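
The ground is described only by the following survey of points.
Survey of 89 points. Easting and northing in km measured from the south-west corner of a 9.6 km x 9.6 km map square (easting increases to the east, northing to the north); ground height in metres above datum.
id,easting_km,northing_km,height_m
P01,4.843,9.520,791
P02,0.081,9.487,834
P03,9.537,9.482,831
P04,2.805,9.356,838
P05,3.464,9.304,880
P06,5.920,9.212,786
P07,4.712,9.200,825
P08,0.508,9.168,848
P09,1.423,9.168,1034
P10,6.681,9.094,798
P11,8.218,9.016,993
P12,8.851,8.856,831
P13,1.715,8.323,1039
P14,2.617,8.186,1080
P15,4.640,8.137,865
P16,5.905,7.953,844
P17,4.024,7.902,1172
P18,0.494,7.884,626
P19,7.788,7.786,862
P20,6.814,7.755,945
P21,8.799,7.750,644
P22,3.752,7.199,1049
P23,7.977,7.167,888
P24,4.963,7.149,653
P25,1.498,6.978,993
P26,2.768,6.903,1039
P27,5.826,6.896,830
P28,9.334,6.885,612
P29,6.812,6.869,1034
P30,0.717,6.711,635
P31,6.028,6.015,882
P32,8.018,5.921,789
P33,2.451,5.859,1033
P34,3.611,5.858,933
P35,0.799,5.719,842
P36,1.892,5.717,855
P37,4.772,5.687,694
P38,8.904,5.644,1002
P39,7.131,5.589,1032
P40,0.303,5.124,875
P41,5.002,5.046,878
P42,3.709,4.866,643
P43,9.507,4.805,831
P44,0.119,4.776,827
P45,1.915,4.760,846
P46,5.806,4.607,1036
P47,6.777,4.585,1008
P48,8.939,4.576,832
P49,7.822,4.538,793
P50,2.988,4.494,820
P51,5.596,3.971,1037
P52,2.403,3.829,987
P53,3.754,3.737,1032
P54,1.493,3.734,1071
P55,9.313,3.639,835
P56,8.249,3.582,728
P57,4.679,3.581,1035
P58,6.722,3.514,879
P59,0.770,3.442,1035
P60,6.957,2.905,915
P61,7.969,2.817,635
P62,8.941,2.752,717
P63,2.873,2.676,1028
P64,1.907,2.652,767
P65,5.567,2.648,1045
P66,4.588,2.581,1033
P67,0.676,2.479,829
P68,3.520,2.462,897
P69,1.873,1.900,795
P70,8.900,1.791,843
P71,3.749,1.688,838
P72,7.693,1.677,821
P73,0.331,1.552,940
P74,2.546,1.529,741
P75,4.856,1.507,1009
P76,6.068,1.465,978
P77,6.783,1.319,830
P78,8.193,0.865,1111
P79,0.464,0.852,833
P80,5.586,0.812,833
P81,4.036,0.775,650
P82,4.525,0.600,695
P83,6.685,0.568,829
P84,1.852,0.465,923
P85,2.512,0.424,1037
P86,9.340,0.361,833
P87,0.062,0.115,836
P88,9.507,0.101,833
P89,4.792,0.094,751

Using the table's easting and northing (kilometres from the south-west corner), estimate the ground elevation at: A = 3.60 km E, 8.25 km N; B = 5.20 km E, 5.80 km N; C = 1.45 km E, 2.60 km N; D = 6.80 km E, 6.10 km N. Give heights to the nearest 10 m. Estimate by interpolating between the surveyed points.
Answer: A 1180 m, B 800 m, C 830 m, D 1030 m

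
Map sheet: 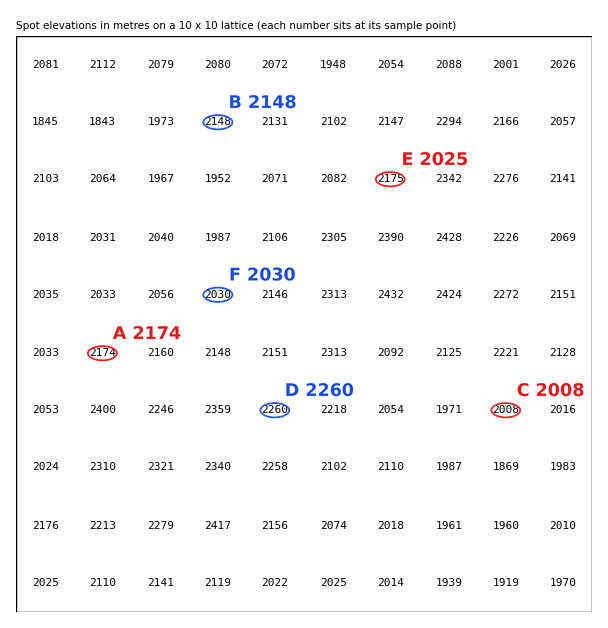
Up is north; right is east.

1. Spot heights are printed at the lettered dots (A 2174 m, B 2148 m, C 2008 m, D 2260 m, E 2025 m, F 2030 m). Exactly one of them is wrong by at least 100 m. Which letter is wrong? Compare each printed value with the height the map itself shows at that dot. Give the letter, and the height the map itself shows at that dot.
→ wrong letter E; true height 2175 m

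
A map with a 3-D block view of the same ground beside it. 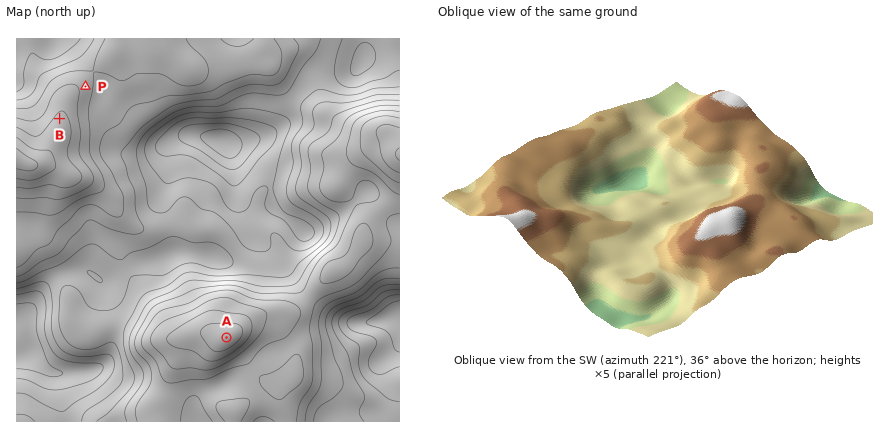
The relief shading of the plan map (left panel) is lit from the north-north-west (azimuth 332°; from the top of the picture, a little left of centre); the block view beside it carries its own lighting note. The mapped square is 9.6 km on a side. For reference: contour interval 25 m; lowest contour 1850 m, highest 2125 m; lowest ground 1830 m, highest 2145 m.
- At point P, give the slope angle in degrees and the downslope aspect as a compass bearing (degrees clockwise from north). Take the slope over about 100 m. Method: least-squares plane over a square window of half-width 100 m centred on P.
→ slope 4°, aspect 82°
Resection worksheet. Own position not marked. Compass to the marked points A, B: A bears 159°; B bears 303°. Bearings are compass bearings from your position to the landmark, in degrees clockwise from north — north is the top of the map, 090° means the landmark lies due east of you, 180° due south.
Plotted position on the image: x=170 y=190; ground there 1935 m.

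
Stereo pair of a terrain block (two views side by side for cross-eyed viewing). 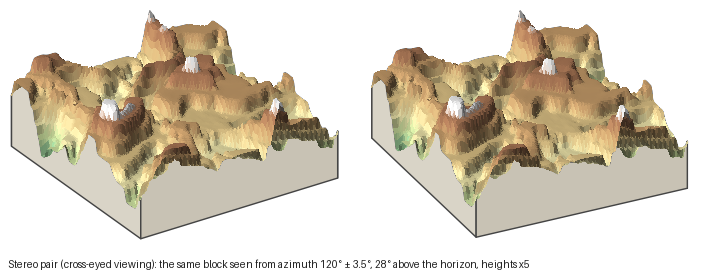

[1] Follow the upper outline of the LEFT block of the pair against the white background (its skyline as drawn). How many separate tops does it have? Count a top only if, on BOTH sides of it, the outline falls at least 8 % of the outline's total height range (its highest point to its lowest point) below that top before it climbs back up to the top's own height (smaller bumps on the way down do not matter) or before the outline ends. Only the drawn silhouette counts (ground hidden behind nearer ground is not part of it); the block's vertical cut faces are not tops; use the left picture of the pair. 3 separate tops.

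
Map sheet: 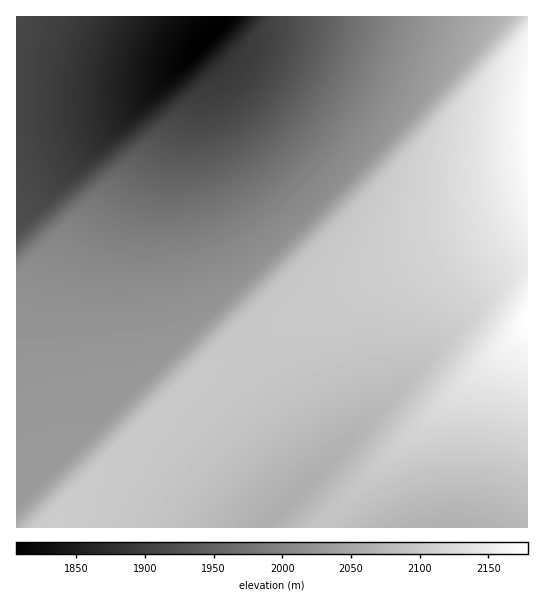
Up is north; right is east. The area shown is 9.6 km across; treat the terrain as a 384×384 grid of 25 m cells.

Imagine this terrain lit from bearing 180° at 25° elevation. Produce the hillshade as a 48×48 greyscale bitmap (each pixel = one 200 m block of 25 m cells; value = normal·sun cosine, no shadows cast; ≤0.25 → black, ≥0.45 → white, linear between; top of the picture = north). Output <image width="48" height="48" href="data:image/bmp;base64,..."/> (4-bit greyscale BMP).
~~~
<image width="48" height="48" href="data:image/bmp;base64,Qk32BAAAAAAAAHYAAAAoAAAAMAAAADAAAAABAAQAAAAAAIAEAAATCwAAEwsAABAAAAAAAAAAAAAAABEREQAiIiIAMzMzAERERABVVVUAZmZmAHd3dwCIiIgAmZmZAKqqqgC7u7sAzMzMAN3d3QDu7u4A////AFWc3d3d3d3e7u7u7suqve/////////u7nV73d3d3d3e7u7u7tuqvO/////////+7rdXvd3d3d3d7u7u7u26q87//////////9t1e93d3d3d7u7u7u7bur3v/////////923V73d3d3d3u7u7u7ty6ve/////////93bdXvd3d3d3u7u7u7u3Lq97////////93dt1e93d3d3e7u7u7u7cu73v///////93d23V73d3d3e7u7u7u7ty7ve///////93d3bdXvd3d3d7u7u7u7u3Lu97//////93d3dt1e93d3d3u7u7u7u7cur3v/////93d3d23V73d3d3e7u7u7u7ty6ve/////93d3d3bdXvd3d3d7u7u7u7u3Lq97////93d3d3dt1e93d3d3u7u7u7u7bur3v///93d3d3d23V73d3d3e7u7u7u7tuqvO///93d3d3d3bdXvd3d3d3u7u7u7u26q87//93d3d3d3ct0e93d3d3e7u7u7u7bqrzv/93d3d3N3dy3R73d3d3d3u7u7u7tuqvO/93czMzMzMzKdHvd3d3d3e7u7u7u26q8793MzMzMzMzMp0e93d3d3d3u7u7u7bqrztzMzMzMzMzMymRr3d3d3d3e7u7u7tuqvMzMzMzMzMzMzKZGrN3d3d3d3u7u7u26q8zMzMzMzMzMzMpkas3d3d3d3e7u7u7bqszMzMzMzMzMzMymRqzd3d3d3d3u7u7tuszMzMzMzMzMzMzKZGrN3d3d3d3e7u7u24vMzMzMy7u7u8zMpkas3d3d3d3d7u7u7Ui8zMzLu7u7u7u8ymRqzd3d3d3d3u7u7jSLzMy7u7u7u7u7y6ZGrN3d3d3d3e7u7mNIvMy7u7u7u7u7u7pkas3d3d3d3d7u7rY0i8u7u7u7u7u7u7umRqzd3d3d3d3u7spjSLu7u7u6qqu7u7u6ZGrN3d3d3d3u7symNIu7u7qqqqqru7u7pkas3d3d3d3e7szKY0i7u7qqqqqqq7u7umRqzd3d3d3d7szMpjN6u7qqqqqqqru7u6ZGrN3d3d3d3tzMymM3q7qqqqqqqru7vLpkas3d3d3d3dzMzKYjeruqqqqqqqu7u8ymRqzd3d3d3d3czMpiN6u6qqqqqqu7u7zKZGrN3d3d3d3dzMymI3q7qqqqqqq7u7zMpka83d3d3d3d3MzKYzeruqqqqqu7u7zMymR7zd3d3d3d3dzMpjN6u7uqqqu7u7zMzKZHvN3d3d3d3d3cymNIu7u7u7u7u7zMzMpke83d3d3d3d3d3KY0i7u7u7u7u7zMzMymR7zd3d3d3d3d3dtjSLy7u7u7u7zMzMzKZHrMzN3d3d3d3d23NIvMy7u7u8zMzMzMpkaszN3d3d3d3d3bdFnMzMzMzMzMzMzMymRqzN3d3e7u7u7tt0WczMzMzMzMzMzMzKZGrN3d3u7u7u7u7HRZzdzMzMzMzMzMzMpkat3d3u7u7u7u7shFnN3czMzMzMzMzMymRt3d3u7u7u7u7upUfN3d3MzMzMzMzMzIRA=="/>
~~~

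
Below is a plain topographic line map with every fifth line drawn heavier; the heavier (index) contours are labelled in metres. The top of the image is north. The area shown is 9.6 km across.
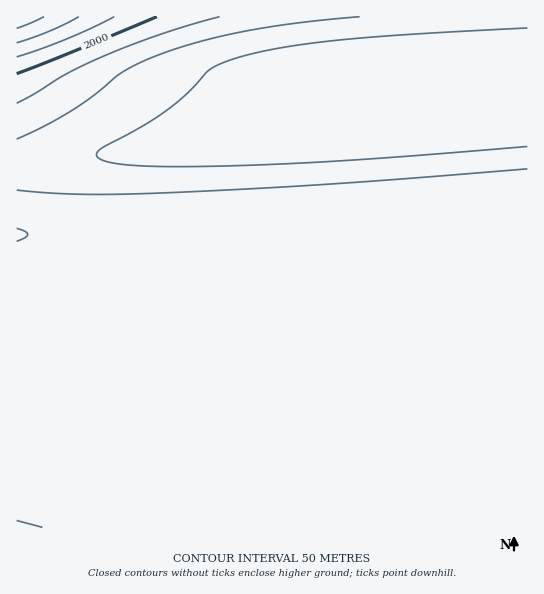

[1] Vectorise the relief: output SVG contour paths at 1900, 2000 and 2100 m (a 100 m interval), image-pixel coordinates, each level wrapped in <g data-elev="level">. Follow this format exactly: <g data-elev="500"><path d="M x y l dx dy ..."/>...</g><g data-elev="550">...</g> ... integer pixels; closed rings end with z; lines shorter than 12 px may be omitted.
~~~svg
<g data-elev="1900"><path d="M79 17l-30 14-32 12"/></g><g data-elev="2000"><path d="M157 17l-140 57"/></g><g data-elev="2100"><path d="M42 527l-25-7"/><path d="M17 190l68 4 88-1 161-9 193-15"/><path d="M360 17l-61 6-49 7-45 10-40 13-39 17-34 27-19 13-27 15-29 14"/></g>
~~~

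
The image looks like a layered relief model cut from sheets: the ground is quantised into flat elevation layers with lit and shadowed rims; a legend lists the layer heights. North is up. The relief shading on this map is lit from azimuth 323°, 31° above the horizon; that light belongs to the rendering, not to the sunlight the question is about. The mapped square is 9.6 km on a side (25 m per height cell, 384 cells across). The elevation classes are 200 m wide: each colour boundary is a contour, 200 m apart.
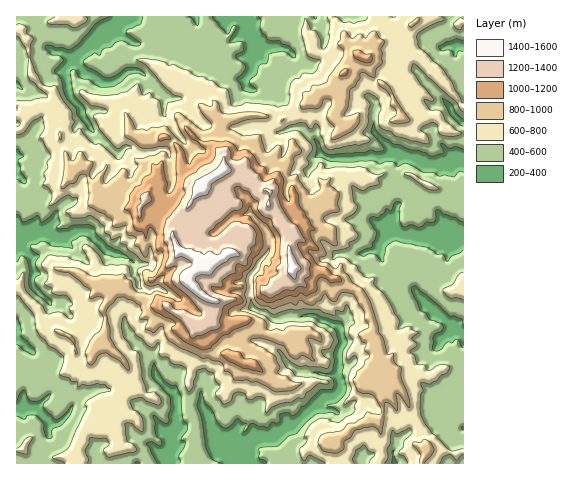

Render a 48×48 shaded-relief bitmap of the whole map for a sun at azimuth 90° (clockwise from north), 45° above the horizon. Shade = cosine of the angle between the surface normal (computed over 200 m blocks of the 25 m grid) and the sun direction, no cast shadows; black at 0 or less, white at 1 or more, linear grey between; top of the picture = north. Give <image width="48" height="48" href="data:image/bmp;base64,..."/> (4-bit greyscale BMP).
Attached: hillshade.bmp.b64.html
<image width="48" height="48" href="data:image/bmp;base64,Qk32BAAAAAAAAHYAAAAoAAAAMAAAADAAAAABAAQAAAAAAIAEAAATCwAAEwsAABAAAAAAAAAAAAAAABEREQAiIiIAMzMzAERERABVVVUAZmZmAHd3dwCIiIgAmZmZAKqqqgC7u7sAzMzMAN3d3QDu7u4A////AGm5eL7JupvelpvM3JdnuYllntd+0zneuc3Kdr6nm97tpoztu5Z3mHZHztmOslnu2nvsdIy5ne3Ntozsm8uoRGQ43smO1Evdy2nrZmmqvcvut33amrurpSNne9qu2XvczZrcdUWb3L7syX3Hq5icy1FZZHrNus3sy5qWmUVqze676Y2lq6icu8locze7u+7Lu5l1nIV3vuqe6Jx1q5mIq822RWaJvO67zIeresl4mrze5Zxlu4hnmszLUCebve27y6ibqJqpiM7chK2EaIdnzd7uwAq7vuy8u7qqmZmqmd/od5x0Vneu3NzecBi83ty7u7y5d3irmu/Wd4h1NZzf7Yiu0ROd7uyqu8uXZWm7re6Vd3Zla8vOxIv/o1OM7u2nmrhGdois3epmVTWbu83rRs7u0Set3u7ZikRVerl97rR3IknM3dyYm9zf4hfNzO7sqjRGvKmL/WSGIkrM3bzqZovNoTjO283u2kRoq4ec61VlM5u97NzvuZvJZCbe3czch1W7l1ec22Mji6d97+xmmZdXp0ne3d22aGzLVViauWVGuSON//YXmGequWzt3exlef2TaHiJmtyFICru7uAKqZzbqs3t3sdXmf1FeIiZrsRFAp7d7tIEms7a39zczKeah+4xaauoi5IjIou9zdoSKe/t3dzMmqm8ltkUmqm6iqQAJ1i93N1gCO7rrNu6eru8lrg2mobNpRNQBbuqrf3QC+//7dynarzLp2aap0rIQyZAKcupnO7jDP/8zd3Yiqu7uqqqqZliVTdQS83Iad/yHP/d7u7tu7u7u6q5eacxVSiDSszcd82Aje7t7u7cmJq8qZmpZIdDVki3R7u87scmze7u7u3MhpzbiHmbpUV4dUnLY4u7zuQ97tvN7u3cpozJmquomlSJhjbegjm87rNv7dqd7+y7yXmqq7l1aaeJmES+ohfN7Hae/euL7su8uoirzGZmSMqqimN+oiScy6267tlr273cuqu7mVZ3R7y8qIRtlGRHzO3Kz/poeZuqqcuqmGd3R7zMx1VqdpZEu73cve68qZq6q7uru2d2WLzM13iISMYzvK3bq+/WmavNuHaduoh2jLzHR0aZyoaHnKvbit5Smq37VWrridt1ntxyaJp5x3yprLvdu9sznO/DWL62vbuVnuoliLu6ZbyZvMy5zahli++Ci92r35qnruZIaMvLabiLuavLqqqHu9+ifN3e14iq3cNoisy7iIes6niahFq5rd6Snd3tcZh57DapeLzLd4is7qmZY0i6vuxmvc3pa1WL21u6ZIy2aKzM3riJdWZ4vdp73N6V3lje2pyYuYpWqru83riJiHdjbeq9zNps3VnO7JZYvKV7u7u8zdqIiqdUOrrezbfN3Yvc7ZaIeqqrvMq8zdp3q2aHQ2z/3Kzcu5ztqst3aamZrNu8vOyZlje3NJvu2s3dy6zbit3JiYeJrNuszMp5hlnGOJq9zO7LuszKms3blme8q8uszcdnmZy1aZiru926mcqImrzN2mScu7q9vLZXq6yGuXWbl5vMqQ=="/>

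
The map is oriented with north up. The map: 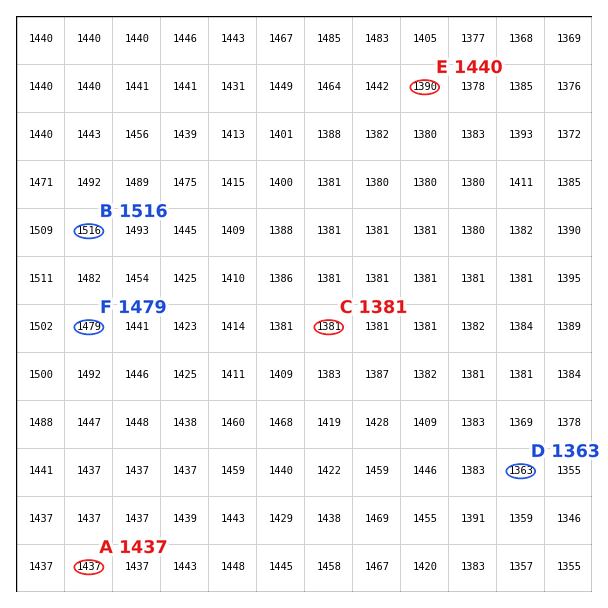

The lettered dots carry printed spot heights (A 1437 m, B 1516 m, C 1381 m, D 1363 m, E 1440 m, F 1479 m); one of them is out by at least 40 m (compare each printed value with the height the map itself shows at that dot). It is E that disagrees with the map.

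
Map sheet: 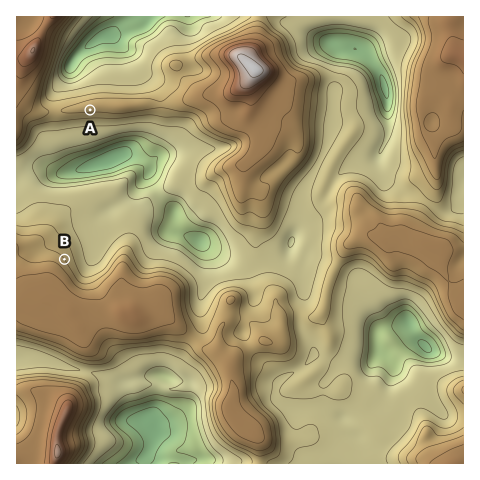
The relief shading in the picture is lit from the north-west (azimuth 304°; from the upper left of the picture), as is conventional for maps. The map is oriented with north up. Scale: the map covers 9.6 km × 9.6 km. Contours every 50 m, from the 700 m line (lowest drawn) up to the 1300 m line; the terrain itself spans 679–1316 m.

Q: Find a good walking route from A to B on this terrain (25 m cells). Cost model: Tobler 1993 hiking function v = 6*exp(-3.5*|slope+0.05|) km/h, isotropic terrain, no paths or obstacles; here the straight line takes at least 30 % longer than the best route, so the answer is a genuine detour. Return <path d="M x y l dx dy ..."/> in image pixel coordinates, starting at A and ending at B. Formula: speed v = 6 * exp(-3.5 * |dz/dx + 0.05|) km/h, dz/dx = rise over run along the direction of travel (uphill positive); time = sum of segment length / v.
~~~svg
<path d="M90 110l-28 14-9 9-6 12-12 12-2 4 0 18 23 46 0 10 3 4 0 9 5 11"/>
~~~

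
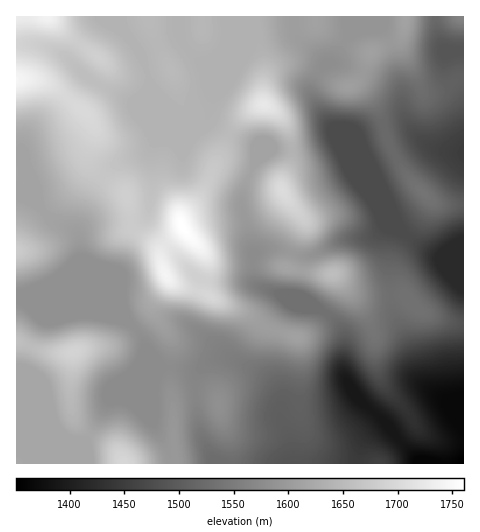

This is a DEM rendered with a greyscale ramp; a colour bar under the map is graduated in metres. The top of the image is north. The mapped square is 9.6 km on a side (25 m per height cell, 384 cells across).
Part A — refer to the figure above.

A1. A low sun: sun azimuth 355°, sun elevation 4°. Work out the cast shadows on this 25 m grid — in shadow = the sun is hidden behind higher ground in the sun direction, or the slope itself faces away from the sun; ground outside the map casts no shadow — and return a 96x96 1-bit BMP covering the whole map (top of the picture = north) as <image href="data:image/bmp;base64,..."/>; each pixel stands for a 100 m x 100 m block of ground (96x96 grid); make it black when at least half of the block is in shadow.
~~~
<image width="96" height="96" href="data:image/bmp;base64,Qk2+BAAAAAAAAD4AAAAoAAAAYAAAAGAAAAABAAEAAAAAAIAEAAATCwAAEwsAAAIAAAAAAAAA////AAAAAAAAAAAAAAAAAAAAB/AAAAAAAAAAAAAAD/gAAAAAAAAAAAAAD/gAAAAAAAgAAAAAD/AAAAAAAAgAAAAAD8AAAAAAAAAAAAAADwAAGAAAAAAAAAADzAAAAAAAAAAAAAAH4AAAAAAAAAAAAAAP4AAAAAAAAAAAAAP/4AAAAAAAAAAAAAf/4HwAAAAAAAAAAA//wP4AAEAAAAAAD4//wf8AAfAAAAAAf///g/8AAfAAAAAB////B/8AA/gAAAAD////H/8AA/wAEAAH//////8Dh/4AfAgH//////8Hx/4Af/4P//////8Px/8A//8f////////5/8A//+f////////5/8B////////////g/8B///////////wAP8B///////////AAAAD///////n//8AAAAD///////A//8AAAAD////wH/Af/8AAAAD///AAD/AP/8AAAAD///AAD/gH/8AAAAD///AAH/gD/gAAAAH///AAH/gAeAAAAAH//+AAf/gAAAgAAAH//8AP//gAABwAAAH//4Af//gAAB4AAAH//AA///AAAD8AAAH/4AB//+AAAD+AAAP/AAH//8AAAD/AAOP8AAP//8AAAD/AAfPw8Af//4AAAD/gA/vB/A///4AAAD/wB/8D/g//AAAABj/wD/wD/ADwAAAADz/4D/wH+AADwAAAH7/8H/gH8AAP4AAAP//8f/gP4AA/8AAAP8AAf/gPwAB/+AAAf8AAP/APgAD//gAAf8AAB+AOAAH//8AAf8AAAAAMAAH//+AA/8AAAAAAAAH///AAf8AAAAAAAAH///AAf8AAAAAAAAH/D+AAf8AAAAAAAAH8AYAAf8AAAAAAAAH8AAAA/8AAAAAAAAH4AAAA/8AAAAAAAADwAAABgAAAAAAAAAAAAAAAAAAAAAAAAYAAAAAAAAAAAAAAA8AAAAAAAAAAAAAAA8AAAAAAAAAAAAAAAcAAAAAAAAAAAAAAAMAAACAAAAAAAAAAAAAAAPgAAAAAAAAAAAYAAPwAABwAAAAAAA/AAf4AAB4AAAAAAA/gA/4AAB4AAAAAAB/wA/4AAB4AAAAAAB/4B/4AAB8AAAAAAB/4B/4AAB8AAAAAAD/4D/4AYD+AAAAAAD/4H/4A+D+AAAAAAD/4H/4A+D+AAAAAAH/4H/8A/D/AAAAAAD/wP/8B/j/AAAAAAB/gP/8F/j/AAAAAAA+AP/8M4D/AAAAAAAAAP/88AD/AAAAAAAAAf//+AD/AAAAAAAAAf//+AD/AAAAAAAAAf//+AD+AAAAAAAAD8A/+AAAAAAAAAAAHgAH+AAAAAAAAAAAHgAD/AAAAGAAAAAAHgAD/AAAAMAAAAAACAAD+AAAAAAAAAAAAAAH+AAAAAAAAAAAAAAD+AED4AAAAAAAAAAB8AMH4AAAAAAAAAAAAAd/4AAAAAAAAAAAAA//4AAAAAAAAAAABh//4AAAAAAAAAAABh//wAAAAAAAAAAAAh//wAAAAAAAAAAAAB//gAAAAAAAAAAAAA8AAAAAAAAAAAAAAAA="/>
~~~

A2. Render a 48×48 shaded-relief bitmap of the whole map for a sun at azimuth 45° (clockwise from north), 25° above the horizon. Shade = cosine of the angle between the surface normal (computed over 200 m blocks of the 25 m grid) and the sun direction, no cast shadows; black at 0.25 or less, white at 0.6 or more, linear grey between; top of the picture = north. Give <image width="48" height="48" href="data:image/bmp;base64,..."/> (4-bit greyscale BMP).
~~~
<image width="48" height="48" href="data:image/bmp;base64,Qk32BAAAAAAAAHYAAAAoAAAAMAAAADAAAAABAAQAAAAAAIAEAAATCwAAEwsAABAAAAAAAAAAAAAAABEREQAiIiIAMzMzAERERABVVVUAZmZmAHd3dwCIiIgAmZmZAKqqqgC7u7sAzMzMAN3d3QDu7u4A////AId3d3dDab3bibuXZ4iHd3eImYic3IVVZ3d3d3dEes7aibqGZ4iHd3eImZmsymRWeHd3d3dnnO7JebllZ4iId3eJqpq8pkR4mXd3dmiJrNyneahVaJmYh3iauqq6dEeqqXd3ZXmqq8qHeZdVeZmYd3iru7unQ3q6mHd3Voqqmph3eZdWiZmYd3mru7pzNay5h3d3VpupiId3eZdnmZmId3m8zJYyWbyod3d2Vpqod3d3iZd4mZmId3m8ymIUi7qHd3d2RomYd3d3iYiImZmHdni8yDAmq6h2ZndkNXiHd3d3iIiJmZiHZWi8pQA4qXZWZmUzNXd2Z4d3eIiIiIdmVFeqcgBYl2VWZUREVniHeIh3Z4iIh2VUM0eZUQJXh1VVVWeIiZqpqqhlZ4iHdkRENFiYYyNoh1VVVavLqrzMy6dVeZh2VERVVoq5dDV4hlRVVd3LqrzcuoVWiYZDM0Z4mrzKdEWJhlVWZ8uYiaqpmGRXh1IAJGibzcy5U0aJdmZ4mql3d4iHd1VlQgABWKvN26l1IleYdnirzYd3d3d3dlUxABE3ve3cqHYgFHmod4rO7Wd3d3d3d1MABGeL79yoVTAAJpupiJze21Znd3d3d1EAWqiK3ahTIRACaby5ib3tqFVnd3d3djADrJZpy5ZDNVVXrN25ms7bh2Znd3d1UwAHuVNa3JdmeZib3v65m825d4iIiHZDIgA4lSSd7Jd3iHeb3/25q7uYd6qqmHUzMzNoYzjP64dmVEWLzcupqph3d7u6mHVERWd2Q3zuyoZUMiWJmZmZmHZmZ6qph2VVVnh1Nq3dunVDIkeqmJqYdlVVVamYdmVEVnh0SMzMunQyI3vLq8yYdURVZpiHZlVEVoh1asy7uWQiNq3d3eyHZDRniId2ZVVVV4l2i7uqqGMjWd7d79qHUzWKund2VVVWeJmIm6mZmGQ0jO3e/rh2M1i8y3dlVVZ3iZmImYiIiHZXrdze7Id0NYvMundlRWZ4iZmImHd4mYd4vMzv2XdjR7zLqXdVRWd3iJmIiHd4mZiImr3/uHdTasypmHZVVWd3iJiIiHeImqh3eM/+l3Y0i7qYiGZVVmZnmZiIh3eImZd1R8/8h3U2m6h3d2VUVWZ5qpiHd3eIh2UyOO/qd2RHqoZnd1VEVWeKuph3d3d3ZUIRW//HZTNIqGVmd0REVWibuoh3d3h3ZTM1r/2EIRNYl1Vnd0REVom7qYd3d4iHZVV67/pRASR4hlZ3d1VVaKu6iHd3d4iHdmet/8cyI1aIhleIh2Z4m7qXd4h3d4h3d3it7JZEZ4iJhmeZh5mau6hmeIh3eIh3d3iruYZniIiIdWipiLu7unVWiZh3iIh3d3iaqYiIh3eHZXq5iKu7l1Vpqpd3iId3d3iaqph3Zmd3Zpu5iJmYdmebuYd4iHd3d3iJqZh2Z3eId6uod3dlVoq6mHd4iHd4h3iJmHd3d4iId6uXVFVEaauph3d4h3eIh3iJmHd4iIiHZ6uVMlQ1i7qYd3d4h3eIh3iZmHeIiHd3Z6uVIg=="/>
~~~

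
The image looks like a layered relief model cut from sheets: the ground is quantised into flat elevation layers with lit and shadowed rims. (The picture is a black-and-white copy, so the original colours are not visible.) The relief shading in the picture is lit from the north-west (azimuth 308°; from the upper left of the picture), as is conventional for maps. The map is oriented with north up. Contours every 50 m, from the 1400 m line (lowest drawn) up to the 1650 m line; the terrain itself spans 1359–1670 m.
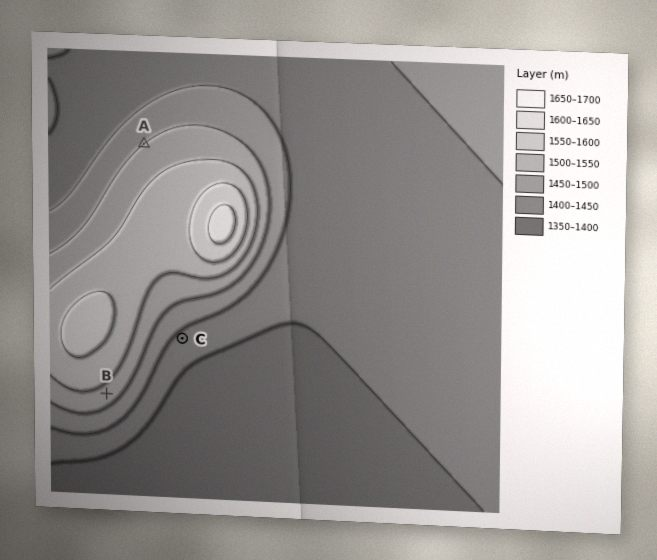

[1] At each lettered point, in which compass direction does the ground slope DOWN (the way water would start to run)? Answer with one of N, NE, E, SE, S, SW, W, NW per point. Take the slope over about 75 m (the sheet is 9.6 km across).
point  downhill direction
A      NW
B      SE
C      SE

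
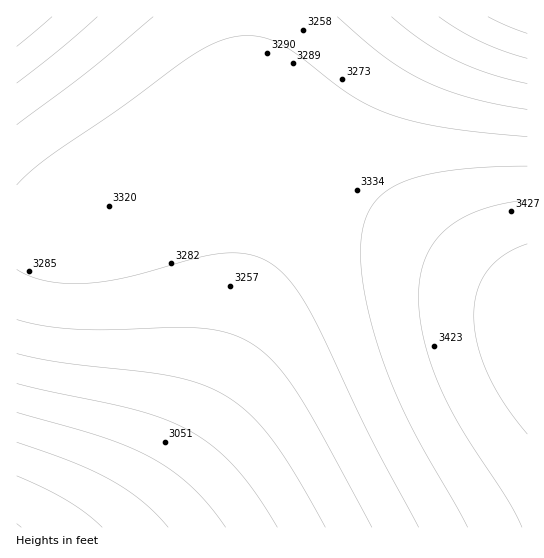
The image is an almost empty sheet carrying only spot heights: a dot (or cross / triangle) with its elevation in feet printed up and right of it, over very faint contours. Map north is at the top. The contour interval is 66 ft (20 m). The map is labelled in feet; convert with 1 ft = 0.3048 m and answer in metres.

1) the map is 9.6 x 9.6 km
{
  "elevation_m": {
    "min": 860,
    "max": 1075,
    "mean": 990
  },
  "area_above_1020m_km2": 16.7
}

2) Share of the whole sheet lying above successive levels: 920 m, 94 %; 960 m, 81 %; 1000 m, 50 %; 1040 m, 9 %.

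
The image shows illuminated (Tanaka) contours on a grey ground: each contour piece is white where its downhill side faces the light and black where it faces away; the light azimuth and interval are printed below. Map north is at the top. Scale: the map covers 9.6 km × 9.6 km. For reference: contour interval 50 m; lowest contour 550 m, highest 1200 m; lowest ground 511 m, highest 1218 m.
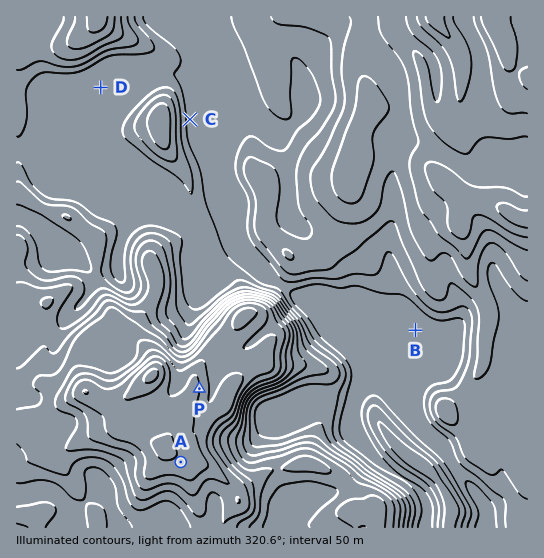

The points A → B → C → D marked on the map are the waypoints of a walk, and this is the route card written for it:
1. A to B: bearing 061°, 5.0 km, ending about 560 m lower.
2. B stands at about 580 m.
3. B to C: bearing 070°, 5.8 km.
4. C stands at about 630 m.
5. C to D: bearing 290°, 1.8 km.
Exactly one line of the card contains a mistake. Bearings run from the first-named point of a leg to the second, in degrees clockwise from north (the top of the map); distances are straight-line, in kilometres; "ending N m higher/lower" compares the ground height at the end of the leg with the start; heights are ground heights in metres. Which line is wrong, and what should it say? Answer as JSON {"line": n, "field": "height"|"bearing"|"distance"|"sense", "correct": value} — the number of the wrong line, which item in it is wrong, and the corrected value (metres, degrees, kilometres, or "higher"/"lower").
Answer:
{"line": 3, "field": "bearing", "correct": 313}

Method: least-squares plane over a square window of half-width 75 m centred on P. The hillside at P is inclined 14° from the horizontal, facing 90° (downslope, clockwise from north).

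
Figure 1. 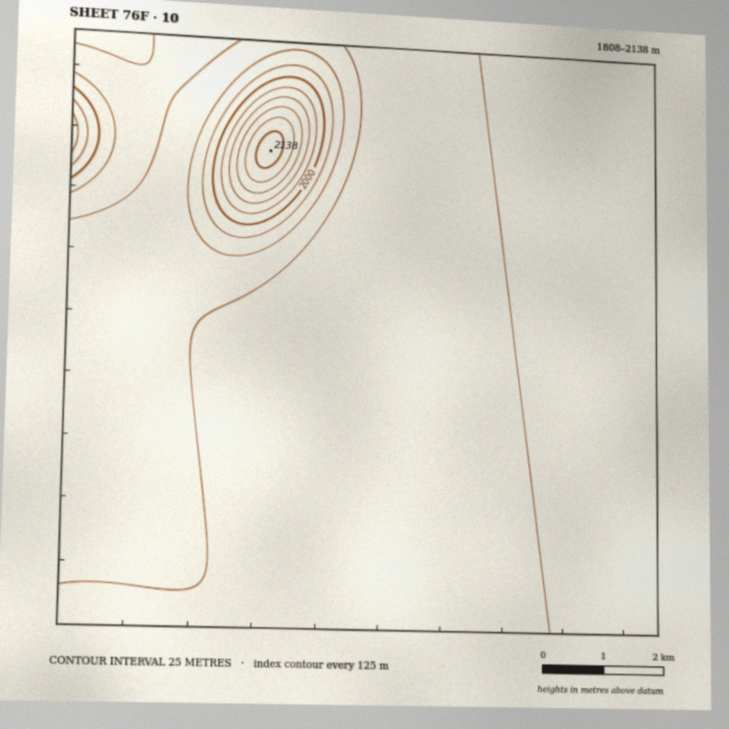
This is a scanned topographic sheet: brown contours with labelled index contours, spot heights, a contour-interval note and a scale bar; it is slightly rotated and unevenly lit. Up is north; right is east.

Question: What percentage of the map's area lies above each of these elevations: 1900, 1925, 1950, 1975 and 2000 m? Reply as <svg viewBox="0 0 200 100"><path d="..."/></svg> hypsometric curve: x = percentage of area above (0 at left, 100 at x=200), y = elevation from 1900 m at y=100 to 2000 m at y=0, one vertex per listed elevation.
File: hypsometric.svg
<svg viewBox="0 0 200 100"><path d="M148 100l-96-25-38-25-4-25-3-25"/></svg>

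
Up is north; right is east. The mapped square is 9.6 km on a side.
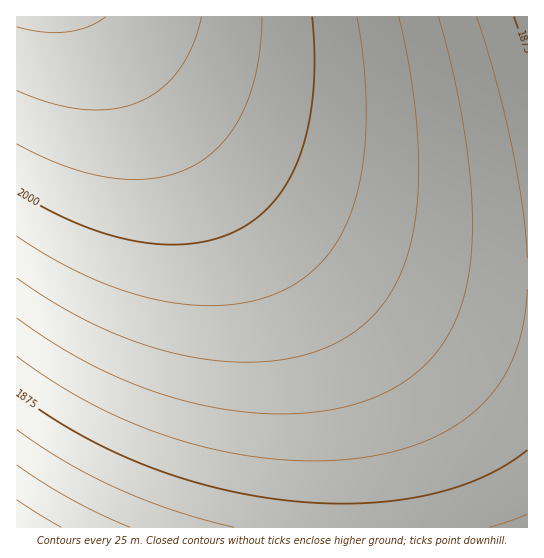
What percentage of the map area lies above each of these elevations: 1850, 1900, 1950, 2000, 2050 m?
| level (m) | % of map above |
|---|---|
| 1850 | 97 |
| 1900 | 78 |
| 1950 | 48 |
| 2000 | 23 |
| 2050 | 6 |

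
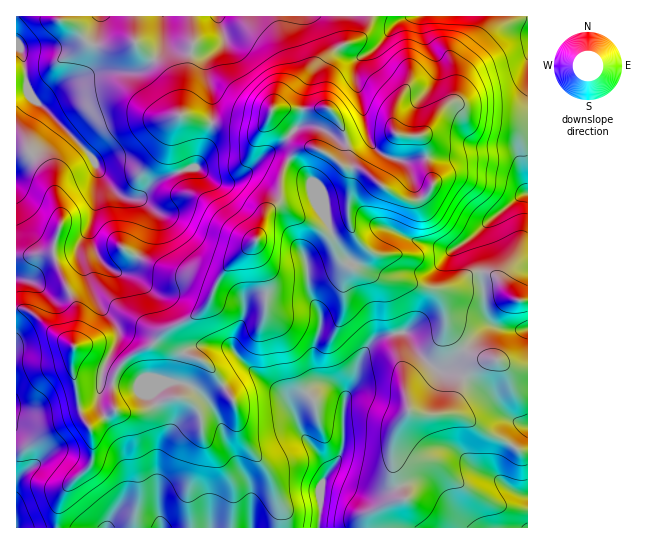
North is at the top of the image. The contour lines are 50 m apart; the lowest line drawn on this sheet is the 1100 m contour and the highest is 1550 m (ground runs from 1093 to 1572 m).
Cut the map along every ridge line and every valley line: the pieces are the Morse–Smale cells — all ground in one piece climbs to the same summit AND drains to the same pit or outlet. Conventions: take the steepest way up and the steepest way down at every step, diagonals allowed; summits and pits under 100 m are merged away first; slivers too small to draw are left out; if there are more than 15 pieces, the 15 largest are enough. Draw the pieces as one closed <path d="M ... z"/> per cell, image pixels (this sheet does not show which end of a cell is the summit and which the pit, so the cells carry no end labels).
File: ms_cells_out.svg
<path d="M370 16l-354 1 0 290 15 5 19 17 25 18-3 22 7 38 10 20 26-18 4 3 20 0 24-12 17-3 8-35 4-5-9-4-6-6-5-10 0-10 18-8 18-16 12-26 7-10 30-28 4-14 8-14 10-6 44 27 14-3 12-8-1-15 4-24 3-8 8-4-20-5 5-12-1-12-8-22-14-14-4-39 14-17 23-9 9-9 4-10z"/><path d="M279 205l-10 6-4 4-8 24-34 34-15 30-18 16-18 8 0 10 5 10 6 6 9 4-4 5-8 35-17 3-24 12-20 0-4-3-26 18 4 15-1 20-28 29-7 20 1 17 309 0 1-13 6-6 16-8 14-3-9-23-3-28 4-17 12-19 15 4 23-2 5-4 16-36 14-12 17-1 15 8 15-1 0-66-14-2-20-24-8-3-11 0-25 15-9 2-16-1-24-8-22-3-16-11 4-16-12-15-6-14-12 8-14 3z"/><path d="M527 16l-156 0-4 15-9 9-19 7-15 14-3 5 0 8 4 31 14 14 8 22 1 12-5 12 20 5-6 2-4 6-5 36 7 21 12 15-4 16 8 7 8 4 22 3 24 8 16 1 14-5 16-11 15-1 8 3 20 24 14 0z"/><path d="M498 360l-17 1-14 12-16 36-5 4-23 2-12-4-4 2-11 17-4 17 3 28 9 23-14 3-16 8-6 6 1 13 159-1 0-158-15-1z"/><path d="M21 308l-5 1 0 218 41 1 0-17 7-20 28-29 0-29-13-26-7-38 3-22-25-18-19-17z"/>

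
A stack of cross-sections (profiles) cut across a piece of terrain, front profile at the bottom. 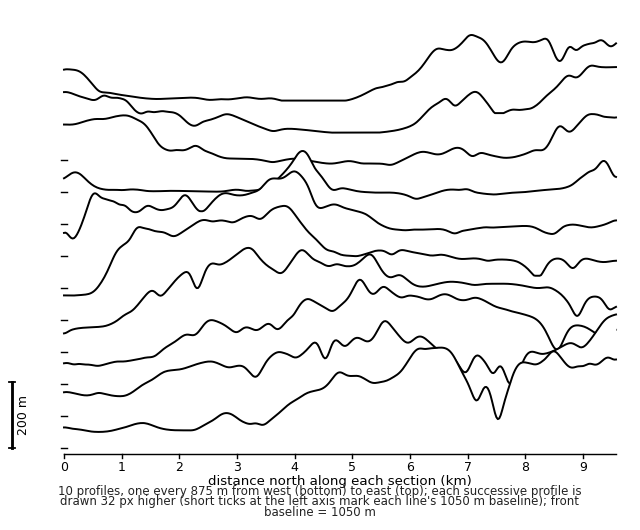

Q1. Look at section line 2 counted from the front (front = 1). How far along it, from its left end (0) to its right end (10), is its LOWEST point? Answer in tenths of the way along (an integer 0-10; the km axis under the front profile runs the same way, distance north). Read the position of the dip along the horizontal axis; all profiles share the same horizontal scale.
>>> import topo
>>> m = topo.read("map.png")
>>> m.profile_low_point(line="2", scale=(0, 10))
1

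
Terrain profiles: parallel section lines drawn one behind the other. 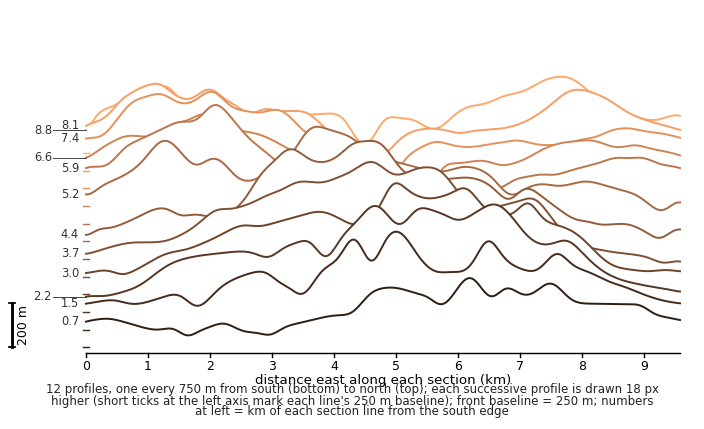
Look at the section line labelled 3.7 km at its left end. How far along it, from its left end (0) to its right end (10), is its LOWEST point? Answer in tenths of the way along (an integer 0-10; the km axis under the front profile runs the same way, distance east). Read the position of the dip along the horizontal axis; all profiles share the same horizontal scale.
10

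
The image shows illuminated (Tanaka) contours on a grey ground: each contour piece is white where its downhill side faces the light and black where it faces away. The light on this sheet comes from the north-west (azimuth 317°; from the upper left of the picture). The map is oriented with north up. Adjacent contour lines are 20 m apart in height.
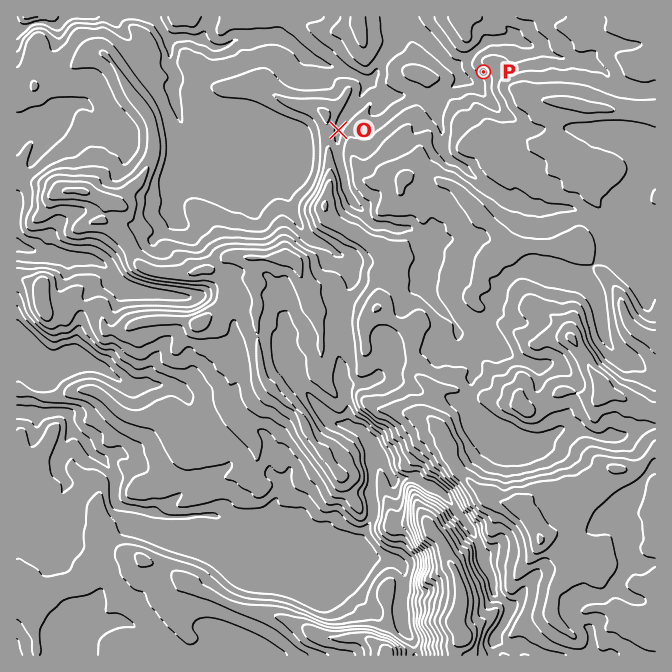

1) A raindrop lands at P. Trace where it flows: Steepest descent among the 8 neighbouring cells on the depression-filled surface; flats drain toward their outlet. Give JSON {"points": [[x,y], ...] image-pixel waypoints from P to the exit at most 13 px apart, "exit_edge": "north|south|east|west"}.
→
{"points": [[484, 72], [470, 82], [458, 73], [447, 60], [434, 47], [420, 33], [407, 30], [395, 42], [385, 55], [377, 68], [368, 78], [355, 75], [342, 70], [328, 65], [315, 60], [302, 53], [288, 42], [275, 37], [262, 37], [249, 40], [235, 40], [222, 47], [209, 43], [195, 40], [182, 37], [169, 37], [159, 23], [147, 18], [144, 17]], "exit_edge": "north"}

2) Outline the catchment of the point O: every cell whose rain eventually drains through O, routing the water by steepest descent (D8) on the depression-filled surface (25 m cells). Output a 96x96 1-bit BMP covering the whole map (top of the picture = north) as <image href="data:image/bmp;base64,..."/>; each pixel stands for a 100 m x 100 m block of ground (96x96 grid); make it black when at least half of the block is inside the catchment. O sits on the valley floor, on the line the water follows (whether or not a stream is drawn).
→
<image width="96" height="96" href="data:image/bmp;base64,Qk2+BAAAAAAAAD4AAAAoAAAAYAAAAGAAAAABAAEAAAAAAIAEAAATCwAAEwsAAAIAAAAAAAAA////AAAAAAAAAAAAAAAAAAAAAAAAAAAAAAAAAAAAAAAAAAAAAAAAAAAAAAAAAAAAAAAAAAAAAAAAAAAAAAAAAAAAAAAAAAAAAAAAAAAAAAAAAAAAAAAAAAAAAAAAAAAAAAAAAAAAAAAAAAAAAAAAAAAAAAAAAAAAAAAAAAAAAAAAAAAAAAAAAAAAAAAAAAAAAAAAAAAAAAAAAAAAAAAAAAAAAAAAAAAAAAAAAAAAAAAAAAAAAAAAAAAAAAAAAAAAAAAAAAAAAAAAAAAAAAAAAAAAAAAAAAAAAAAAAAAAAAAAAAAAAAAAAAAAAAAAAAAAAAAAAAAAAAAAAAAAAAAAAAAAAAAAAAAAAAAAAAAAAAAAAAAAAAAAAAAAAAAAAAAAAAAAAAD4AAAAAAAAAAAAAAP+AAAAAAAAAAAAAAf/8AAAAAAAAAAAAA///AAAAAAAAAAAAB///gAAAAAAAAAAAD////gAAAAAAAAAAH////wAAAAAAAAAAH////4AAAAAAAAAAH////8AAAAAAAAAAP////8AAAAAAAAAAP////8AAAAAAAAAAf////8AAAAAAAAAAf////8AAAAAAAAAA/////8AAAAAAAAAA/////8AAAAAAAAAA/////8AAAAAAAAAA/////8AAAAAAAAAA/////8AAAAAAAAAB/////8AAAAAAAAAD/////8AAAAAAAAAD/////8AAAAAAAAAD/////8AAAAAAAAAH/////8AAAAAAAAAH/////8AAAAAAAAAH/////8AAAAAAAAAH/////wAAAAAAAAAP/////AAAAAAAAAA//////AAAAAAAAAB/////+AAAAAAAAAD/////+AAAAAAAAAD/////+AAAAAAAAAD/////8AAAAAAAAAD/////8AAAAAAAAAD/////4AAAAAAAAAB/////wAAAAAAAAAB/////gAAAAAAAAAB/////AAAAAAAAAAB////+AAAAAAAAAAD///MAAAAAAAAAAAP///AAAAAAAAAAAA///+AAAAAAAAAAAB///8AAAAAAAAAAAH///4AAAAAAAAAAAH///wAAAAAAAAAAAP///gAAAAAAAAAAAH///AAAAAAAAAAAAH//+AAAAAAAAAAAAH//8AAAAAAAAAAAAHwPgAAAAAAAAAAAAHwAAAAAAAAAAAAAAHgAAAAAAAAAAAAAAHgAAAAAAAAAAAAAAHAAAAAAAAAAAAAAAHAAAAAAAAAAAAAAAHAAAAAAAAAAAAAAAGAAAAAAAAAAAAAAAAAAAAAAAAAAAAAAAAAAAAAAAAAAAAAAAAAAAAAAAAAAAAAAAAAAAAAAAAAAAAAAAAAAAAAAAAAAAAAAAAAAAAAAAAAAAAAAAAAAAAAAAAAAAAAAAAAAAAAAAAAAAAAAAAAAAAAAAAAAAAAAAAAAAAAAAAAAAAAAAAAAAAAAAAAAAAAAAAAAAAAAAAAAAAAAAAAAAAAAAAAAAAAAAAAAAAAAAAAAAAAAAAAAAAAAAAAAAAAAAAAAAAAAAAAAAAAAAAAAAAAAAA="/>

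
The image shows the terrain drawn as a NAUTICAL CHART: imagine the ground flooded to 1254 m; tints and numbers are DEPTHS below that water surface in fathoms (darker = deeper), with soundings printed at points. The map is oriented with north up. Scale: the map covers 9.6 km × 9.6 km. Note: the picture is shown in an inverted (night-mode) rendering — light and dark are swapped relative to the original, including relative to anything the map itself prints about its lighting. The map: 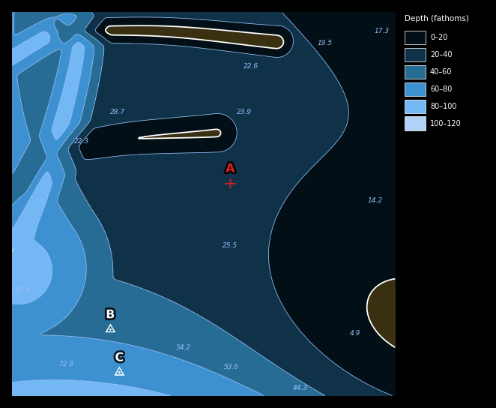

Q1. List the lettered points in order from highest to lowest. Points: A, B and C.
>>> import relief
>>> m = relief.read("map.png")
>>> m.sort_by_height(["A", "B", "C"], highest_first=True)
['A', 'B', 'C']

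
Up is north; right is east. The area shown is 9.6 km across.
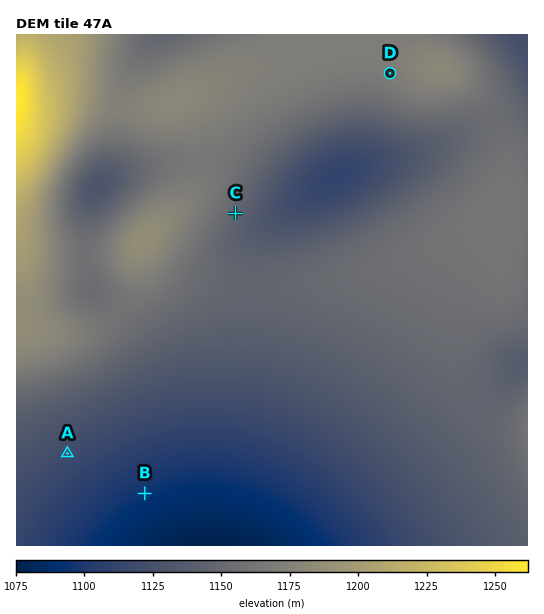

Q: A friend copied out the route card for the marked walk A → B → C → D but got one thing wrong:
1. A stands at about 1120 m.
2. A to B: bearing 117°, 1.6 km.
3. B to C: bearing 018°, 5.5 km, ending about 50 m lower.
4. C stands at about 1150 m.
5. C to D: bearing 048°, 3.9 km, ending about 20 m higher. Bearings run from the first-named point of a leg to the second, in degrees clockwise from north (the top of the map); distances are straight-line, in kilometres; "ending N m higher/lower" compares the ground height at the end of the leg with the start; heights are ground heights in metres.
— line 3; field sense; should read higher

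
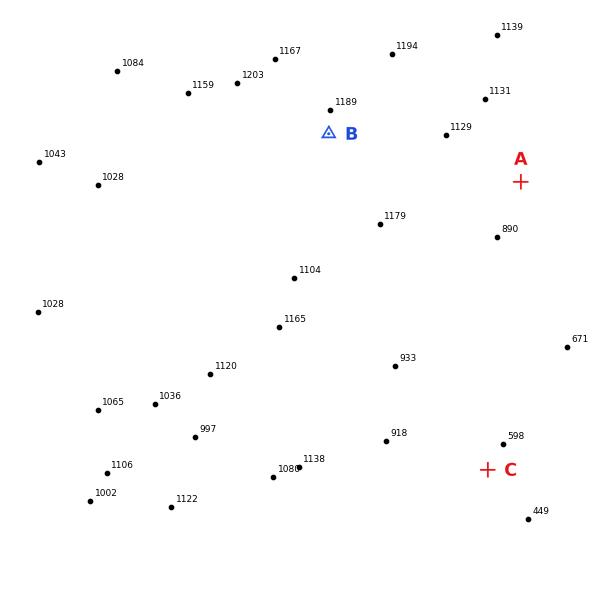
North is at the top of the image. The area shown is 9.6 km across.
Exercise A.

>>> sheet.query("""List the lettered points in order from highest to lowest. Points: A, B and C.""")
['B', 'A', 'C']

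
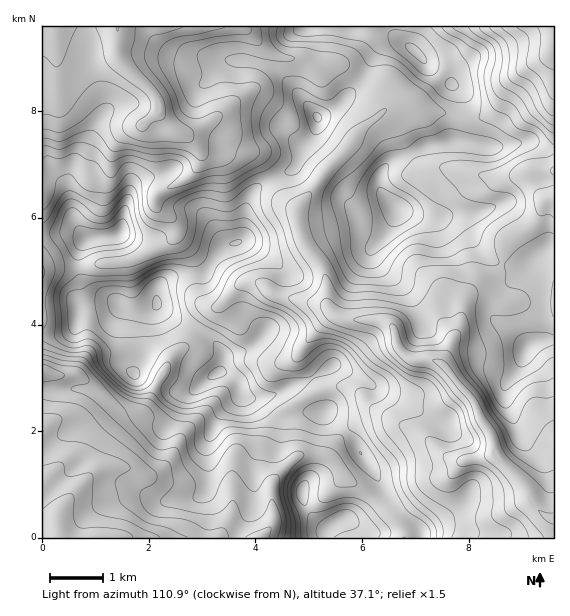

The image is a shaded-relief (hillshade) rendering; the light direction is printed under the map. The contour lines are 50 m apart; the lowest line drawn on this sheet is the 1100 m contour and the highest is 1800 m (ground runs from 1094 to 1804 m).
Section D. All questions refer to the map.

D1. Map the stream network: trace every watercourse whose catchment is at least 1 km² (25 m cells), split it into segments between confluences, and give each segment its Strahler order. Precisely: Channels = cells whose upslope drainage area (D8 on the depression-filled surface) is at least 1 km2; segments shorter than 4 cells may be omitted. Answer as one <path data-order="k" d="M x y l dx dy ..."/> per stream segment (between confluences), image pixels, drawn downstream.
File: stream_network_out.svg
<path data-order="1" d="M121 537l-28 0"/><path data-order="2" d="M59 533l0 4 1 0"/><path data-order="1" d="M232 509l-1 8-8 12-2 4-2 4-4 0"/><path data-order="1" d="M448 477l17-17"/><path data-order="1" d="M343 475l-2-4-4-4 0-2-8-8-2 0-2-1-28 0-24 24 0 4-1 1 0 39-1 3-11 10-1 0"/><path data-order="2" d="M465 460l6 0 1-1 11 0 6-3 7 0"/><path data-order="3" d="M496 456l28 28 5 11 0 6 14 14 8 4 2 0"/><path data-order="1" d="M176 447l-5 10-18 18-10 0-10-6-4 0-1-1-27 0-2 1-36 36-4 10 0 18"/><path data-order="1" d="M553 436l0 83"/><path data-order="1" d="M373 409l14 7 9 7 15 5 12 8 16 16 8 5 8 2 1 1 9 0"/><path data-order="3" d="M449 372l7 8 0 1 7 7 0 1 10 11 10 23 8 10 0 3 2 5 0 8-1 2 4 5"/><path data-order="1" d="M80 367l-3 4-5 4-21 0-2-2-6 0 0-1"/><path data-order="1" d="M168 364l-3 4 0 3-6 6 0 4-4 6 0 2-3 4 0 3-3 5-10 11-10 0-48 48-12 0-4 3-22 22 0 19 14 15 0 13 2 1"/><path data-order="1" d="M300 352l4-7 29-29 3 0"/><path data-order="2" d="M452 340l-1 5-8 15 0 4 6 7 0 1"/><path data-order="1" d="M441 319l10 9 1 12"/><path data-order="2" d="M336 316l7 1 1 2 8 0 1 1 27 0 1 1 3 0 5 3 4 4 4 17 2 3 9 9 3 2 4 0 1 1 17 0 2 1 2 0 3 2 9 9"/><path data-order="2" d="M331 311l5 5"/><path data-order="1" d="M491 297l-3 0-1-1-16 0-7 7 0 2-1 2 0 10-2 2 0 4-4 9-5 8"/><path data-order="1" d="M241 284l2-1 17 0 11 9 8 4 12 1 1 2 12 1 1 1 11 0 1 2 4 0 10 8"/><path data-order="1" d="M131 260l10-4 3-3 7-2 8-6 2 0 6-2 9-10 0-9-20-19 0-9 5-5 11-6 3 0 5-4 4-1 15-15 1-2 0-11-1-3-15-14"/><path data-order="1" d="M527 228l1 0 12-12 0-4 4-9 4-4 5 0 0-2"/><path data-order="1" d="M457 169l4 0 2 2 14 2 2 2 5 0 1 1 35 0 8-5 25 0"/><path data-order="1" d="M208 156l-1 0-22-21-1 0"/><path data-order="1" d="M113 148l3-4 15-15 9-2 7-7 1 0 7-7 1 0 0-5"/><path data-order="2" d="M184 135l-5-3"/><path data-order="2" d="M179 132l-4-1-15-15 0-4-4-4"/><path data-order="2" d="M156 108l0-8-3-7-33-32-3-5 0-29"/><path data-order="1" d="M397 103l-6 2-14 12-6 4-18 18-6 10-22 22-9 14-13 15-6 9 0 12 2 2 0 5 4 9 0 3 8 13 6 7 6 8 0 3 2 5 0 8 2 1 0 20 4 4 0 2"/><path data-order="1" d="M240 100l-1 0-11 11-12 6-16 12-7 3-14 0"/><path data-order="1" d="M59 95l-2-2 0-45-1-1 0-20-1 0"/><path data-order="1" d="M315 65l-15-6-13 0-2-2-4 0-6-2-4-3-23-23-7-1-1-1-83 0"/><path data-order="1" d="M537 61l6-2 9-10 0-4 1-1 0-17"/><path data-order="1" d="M499 27l54 0"/>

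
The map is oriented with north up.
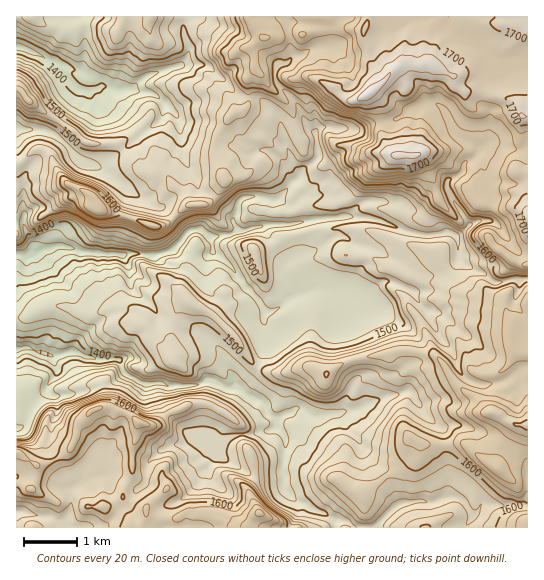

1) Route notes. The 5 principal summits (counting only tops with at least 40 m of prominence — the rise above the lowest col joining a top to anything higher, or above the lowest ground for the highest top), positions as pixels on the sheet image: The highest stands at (367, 94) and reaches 1753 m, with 406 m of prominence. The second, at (398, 155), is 1744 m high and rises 79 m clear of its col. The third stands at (259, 513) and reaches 1687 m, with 180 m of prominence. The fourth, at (99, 210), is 1657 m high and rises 105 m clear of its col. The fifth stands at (138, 422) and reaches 1654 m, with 63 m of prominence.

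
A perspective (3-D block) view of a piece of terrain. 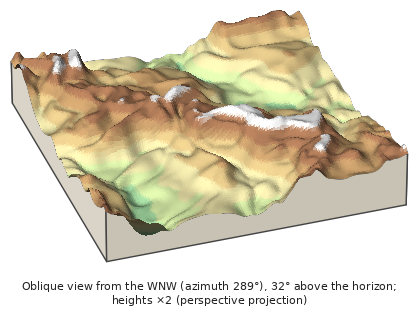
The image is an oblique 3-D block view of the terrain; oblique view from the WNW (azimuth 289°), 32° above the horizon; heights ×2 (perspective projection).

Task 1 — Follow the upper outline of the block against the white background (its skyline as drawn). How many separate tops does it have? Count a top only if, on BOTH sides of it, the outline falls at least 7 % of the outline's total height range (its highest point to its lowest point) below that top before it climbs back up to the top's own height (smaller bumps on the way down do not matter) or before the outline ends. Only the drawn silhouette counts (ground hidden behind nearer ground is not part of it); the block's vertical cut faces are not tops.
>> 2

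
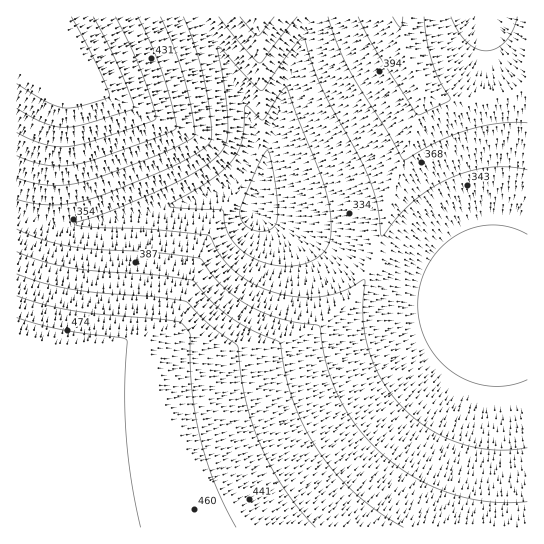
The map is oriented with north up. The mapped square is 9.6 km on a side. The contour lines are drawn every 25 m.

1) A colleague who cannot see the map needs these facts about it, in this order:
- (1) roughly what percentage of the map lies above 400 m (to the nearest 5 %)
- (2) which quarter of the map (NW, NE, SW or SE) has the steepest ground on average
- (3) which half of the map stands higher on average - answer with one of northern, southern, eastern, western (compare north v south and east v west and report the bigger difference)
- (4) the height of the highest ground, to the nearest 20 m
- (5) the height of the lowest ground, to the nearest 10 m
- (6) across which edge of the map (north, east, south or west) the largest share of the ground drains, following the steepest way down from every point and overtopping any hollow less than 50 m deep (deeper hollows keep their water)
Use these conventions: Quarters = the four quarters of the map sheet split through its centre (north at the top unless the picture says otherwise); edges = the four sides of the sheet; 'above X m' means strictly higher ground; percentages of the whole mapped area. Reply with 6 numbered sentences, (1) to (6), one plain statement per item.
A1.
(1) Ground above 400 m makes up about 40 % of the sheet.
(2) Slopes are steepest in the north-west quarter.
(3) On average the western half of the map is the higher ground.
(4) The highest ground is at about 520 m.
(5) About 290 m is the lowest elevation on the sheet.
(6) The largest share of the runoff leaves by the eastern edge.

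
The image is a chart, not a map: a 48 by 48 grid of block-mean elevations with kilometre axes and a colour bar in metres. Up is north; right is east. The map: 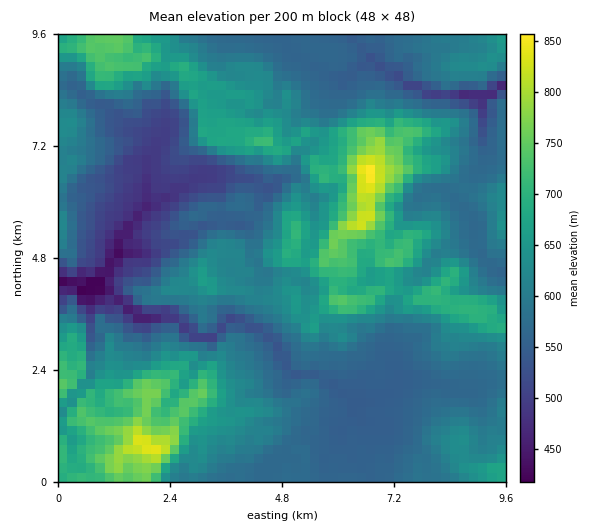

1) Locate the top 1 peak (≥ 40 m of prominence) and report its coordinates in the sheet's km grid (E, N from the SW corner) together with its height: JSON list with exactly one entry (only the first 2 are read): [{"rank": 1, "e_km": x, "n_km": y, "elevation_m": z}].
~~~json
[{"rank": 1, "e_km": 6.64, "n_km": 6.69, "elevation_m": 867}]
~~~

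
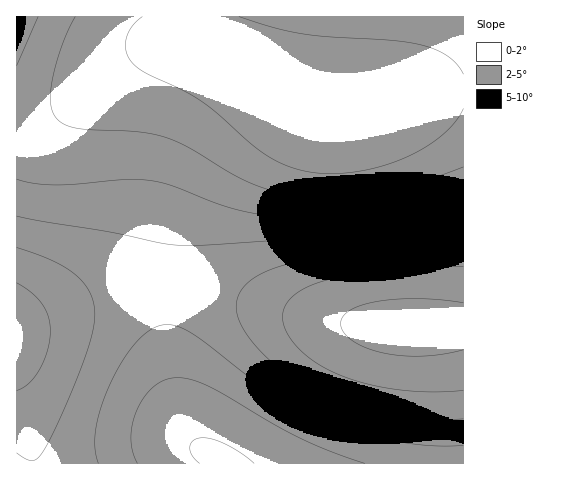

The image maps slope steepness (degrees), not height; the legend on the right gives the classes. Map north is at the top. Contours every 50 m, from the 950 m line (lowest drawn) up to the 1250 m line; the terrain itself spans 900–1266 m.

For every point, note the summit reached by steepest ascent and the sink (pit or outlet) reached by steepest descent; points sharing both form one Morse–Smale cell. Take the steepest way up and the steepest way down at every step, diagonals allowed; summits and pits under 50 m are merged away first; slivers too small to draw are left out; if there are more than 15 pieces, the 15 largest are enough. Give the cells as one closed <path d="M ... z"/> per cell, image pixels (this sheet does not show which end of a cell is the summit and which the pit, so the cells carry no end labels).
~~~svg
<path d="M463 16l-276 0-1 15 7 14 38 19 73 41-28-9-20 2-17 9-20 20-24 37-17 36-10 45-3 41 38 4 88 24 51 9 47 3 74-1z"/><path d="M181 287l-16 0 2 55 9 60 8 24 9 15 10 9 20 9 2 5 239-1-1-138-74 1-47-3-51-9-77-22z"/><path d="M183 44l-19 0-24 8-25 16-62 50-18 8-19 3 1 196 91-31 35-7 22 0 3-42 10-45 17-36 24-37 20-20 17-9 20-2 26 8-71-40-23-12z"/><path d="M164 286l-31 2-25 6-92 32 0 64 12 43 5 31 192-1-2-4-14-5-12-9-9-12-6-13-7-23-6-33-4-38 0-39z"/><path d="M186 16l-169 0-1 111 19-1 18-8 62-50 28-17 21-7 19 0 12 4-7-12z"/><path d="M17 390l-1 73 16 1-2-20z"/>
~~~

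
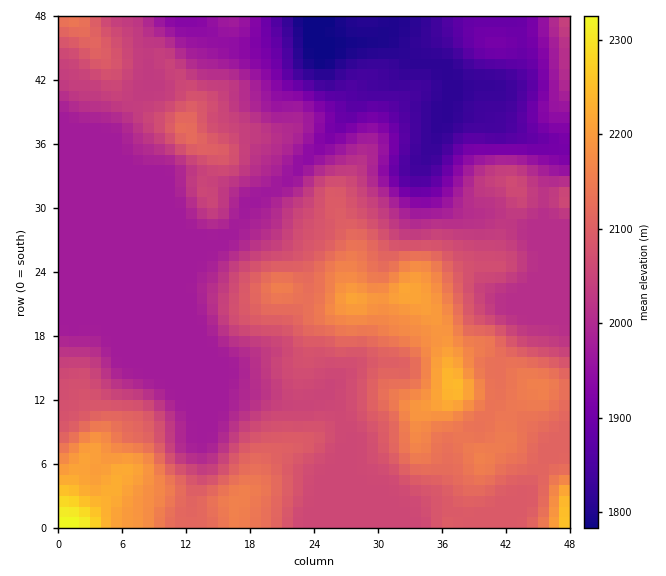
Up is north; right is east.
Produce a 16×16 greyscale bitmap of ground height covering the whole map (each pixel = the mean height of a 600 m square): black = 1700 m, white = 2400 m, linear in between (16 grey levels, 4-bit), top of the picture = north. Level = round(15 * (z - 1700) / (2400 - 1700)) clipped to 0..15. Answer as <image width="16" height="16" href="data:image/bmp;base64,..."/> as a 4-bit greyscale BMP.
<image width="16" height="16" href="data:image/bmp;base64,Qk32AAAAAAAAAHYAAAAoAAAAEAAAABAAAAABAAQAAAAAAIAAAAATCwAAEwsAABAAAAAAAAAAAAAAABEREQAiIiIAMzMzAERERABVVVUAZmZmAHd3dwCIiIgAmZmZAKqqqgC7u7sAzMzMAN3d3QDu7u4A////ANu5mpiIiIiLu7mJmIiJmZmqqGiYiJqamYmHZniImqmZh2ZmeIiaual2ZmZ4iJqpiGZmaImqq5h3ZmZomaq7l3dmZmeImZmId2ZmZmiId3d3ZmZ3Z4dUZ3dmZ4h2Z0NGZWZ4iHZVQzNFd3iHZUMzMzWId2ZTIzM0Rph2VUIiI0RG"/>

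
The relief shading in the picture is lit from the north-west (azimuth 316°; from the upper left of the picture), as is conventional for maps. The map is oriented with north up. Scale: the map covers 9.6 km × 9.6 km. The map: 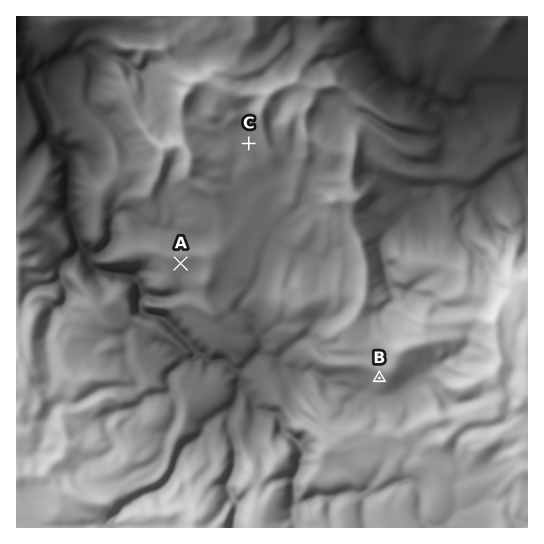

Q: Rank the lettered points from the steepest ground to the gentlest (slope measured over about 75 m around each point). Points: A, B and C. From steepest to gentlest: B A C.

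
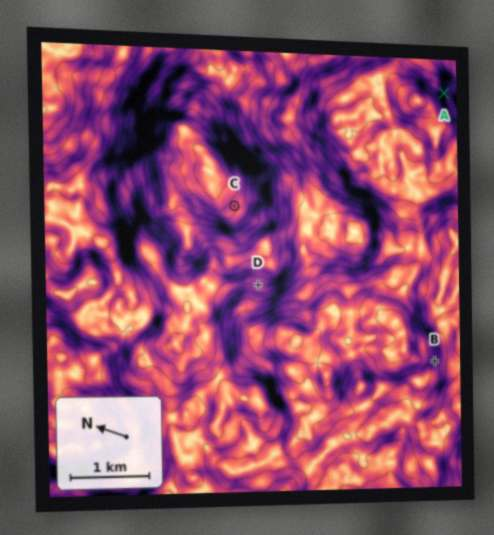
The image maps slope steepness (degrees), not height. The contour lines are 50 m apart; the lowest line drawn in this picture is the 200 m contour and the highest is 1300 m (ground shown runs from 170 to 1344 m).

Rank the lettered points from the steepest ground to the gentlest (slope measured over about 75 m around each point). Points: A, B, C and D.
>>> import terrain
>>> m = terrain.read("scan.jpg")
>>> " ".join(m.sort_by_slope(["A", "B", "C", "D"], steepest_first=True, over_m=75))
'A B D C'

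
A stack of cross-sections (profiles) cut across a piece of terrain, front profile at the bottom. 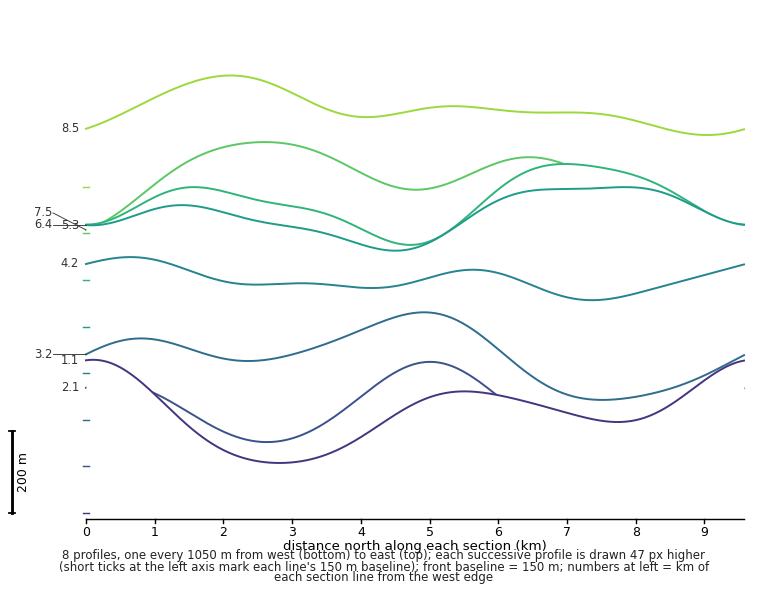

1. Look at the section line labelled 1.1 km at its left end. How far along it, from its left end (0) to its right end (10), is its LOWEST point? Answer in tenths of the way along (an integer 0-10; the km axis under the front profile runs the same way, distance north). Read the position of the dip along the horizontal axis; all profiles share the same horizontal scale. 3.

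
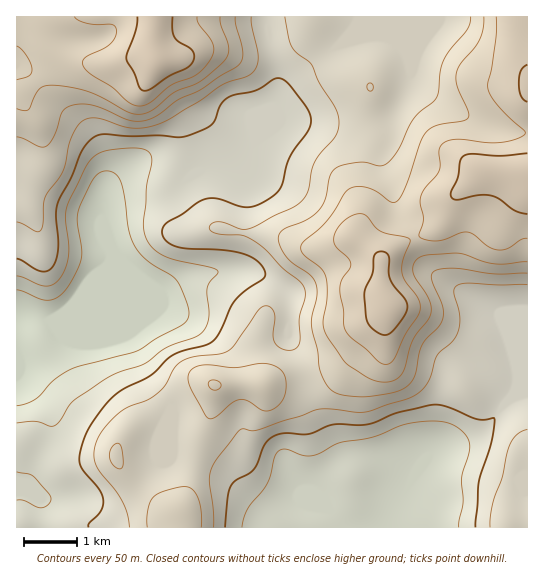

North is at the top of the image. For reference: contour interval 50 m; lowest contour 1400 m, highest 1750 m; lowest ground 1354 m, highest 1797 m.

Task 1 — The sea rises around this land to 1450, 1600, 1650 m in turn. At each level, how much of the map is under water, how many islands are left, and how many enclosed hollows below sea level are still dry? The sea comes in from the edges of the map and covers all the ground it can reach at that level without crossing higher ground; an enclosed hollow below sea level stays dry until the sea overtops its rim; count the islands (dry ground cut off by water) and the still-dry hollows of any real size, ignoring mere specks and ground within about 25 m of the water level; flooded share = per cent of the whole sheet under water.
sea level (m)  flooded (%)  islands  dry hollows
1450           19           0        0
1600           70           1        0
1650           79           0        0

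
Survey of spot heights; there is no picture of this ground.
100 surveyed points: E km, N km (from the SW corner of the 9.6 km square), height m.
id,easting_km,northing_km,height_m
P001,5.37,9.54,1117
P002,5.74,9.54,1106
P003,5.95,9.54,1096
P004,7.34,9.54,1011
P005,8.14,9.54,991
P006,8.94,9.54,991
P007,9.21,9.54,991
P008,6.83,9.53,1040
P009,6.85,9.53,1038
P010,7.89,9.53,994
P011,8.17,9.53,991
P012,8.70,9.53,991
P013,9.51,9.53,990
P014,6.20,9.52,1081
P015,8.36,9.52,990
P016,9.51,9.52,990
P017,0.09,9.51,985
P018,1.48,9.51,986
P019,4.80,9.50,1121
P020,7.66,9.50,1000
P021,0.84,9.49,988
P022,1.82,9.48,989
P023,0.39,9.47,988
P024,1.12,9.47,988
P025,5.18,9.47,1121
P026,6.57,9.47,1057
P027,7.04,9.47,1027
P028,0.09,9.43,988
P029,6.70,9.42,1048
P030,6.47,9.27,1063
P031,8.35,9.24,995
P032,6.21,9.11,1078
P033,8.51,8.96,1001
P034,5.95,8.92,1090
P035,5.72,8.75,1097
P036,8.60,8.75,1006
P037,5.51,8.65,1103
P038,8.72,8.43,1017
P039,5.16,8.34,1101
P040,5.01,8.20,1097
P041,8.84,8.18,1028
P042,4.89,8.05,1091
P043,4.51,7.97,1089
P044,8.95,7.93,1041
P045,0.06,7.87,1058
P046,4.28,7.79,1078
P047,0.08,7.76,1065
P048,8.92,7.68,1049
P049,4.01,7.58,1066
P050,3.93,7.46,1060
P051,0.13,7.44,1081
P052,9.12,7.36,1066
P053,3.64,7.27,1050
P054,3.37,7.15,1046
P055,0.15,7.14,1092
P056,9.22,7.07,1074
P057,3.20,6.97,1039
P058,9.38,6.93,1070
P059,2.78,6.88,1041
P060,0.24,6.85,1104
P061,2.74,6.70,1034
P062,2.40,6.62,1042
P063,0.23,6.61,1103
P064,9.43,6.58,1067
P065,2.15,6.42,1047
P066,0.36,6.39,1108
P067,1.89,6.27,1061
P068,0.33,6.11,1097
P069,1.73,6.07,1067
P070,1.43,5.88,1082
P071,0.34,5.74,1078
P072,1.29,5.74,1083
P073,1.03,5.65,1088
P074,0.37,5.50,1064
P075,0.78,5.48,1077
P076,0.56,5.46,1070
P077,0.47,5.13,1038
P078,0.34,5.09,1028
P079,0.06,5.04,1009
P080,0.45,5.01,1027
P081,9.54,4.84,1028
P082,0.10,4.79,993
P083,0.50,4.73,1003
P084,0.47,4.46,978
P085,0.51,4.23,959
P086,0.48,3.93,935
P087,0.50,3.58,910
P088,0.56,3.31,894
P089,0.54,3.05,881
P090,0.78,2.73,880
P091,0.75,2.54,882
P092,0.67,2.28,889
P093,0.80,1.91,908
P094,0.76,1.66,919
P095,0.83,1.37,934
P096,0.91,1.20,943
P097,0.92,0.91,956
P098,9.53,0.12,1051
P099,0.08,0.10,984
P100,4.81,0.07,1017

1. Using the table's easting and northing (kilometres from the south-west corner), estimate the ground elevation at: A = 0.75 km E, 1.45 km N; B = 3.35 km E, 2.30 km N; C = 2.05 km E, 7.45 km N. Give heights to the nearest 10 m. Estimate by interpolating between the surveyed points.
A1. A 930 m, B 970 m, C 1060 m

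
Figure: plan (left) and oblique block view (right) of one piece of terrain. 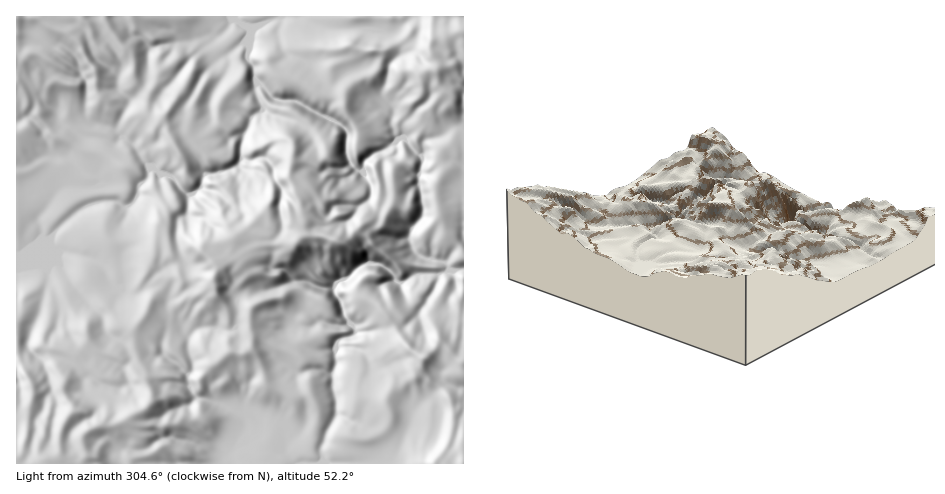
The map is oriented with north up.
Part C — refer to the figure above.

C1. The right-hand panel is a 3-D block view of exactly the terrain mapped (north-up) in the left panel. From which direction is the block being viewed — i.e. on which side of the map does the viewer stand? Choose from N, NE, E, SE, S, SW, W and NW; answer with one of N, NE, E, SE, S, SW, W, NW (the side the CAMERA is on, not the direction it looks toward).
SW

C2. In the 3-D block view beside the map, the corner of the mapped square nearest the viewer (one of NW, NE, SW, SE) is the SW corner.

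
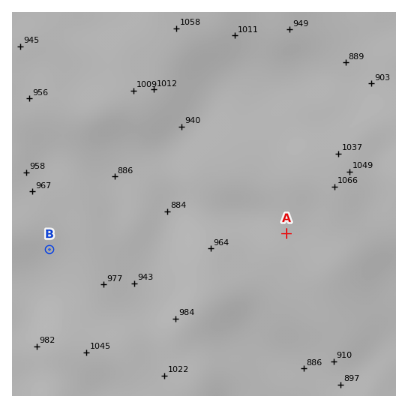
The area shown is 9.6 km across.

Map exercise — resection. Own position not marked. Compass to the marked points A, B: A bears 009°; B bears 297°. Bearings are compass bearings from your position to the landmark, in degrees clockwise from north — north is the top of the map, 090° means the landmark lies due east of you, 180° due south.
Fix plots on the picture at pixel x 266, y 360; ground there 895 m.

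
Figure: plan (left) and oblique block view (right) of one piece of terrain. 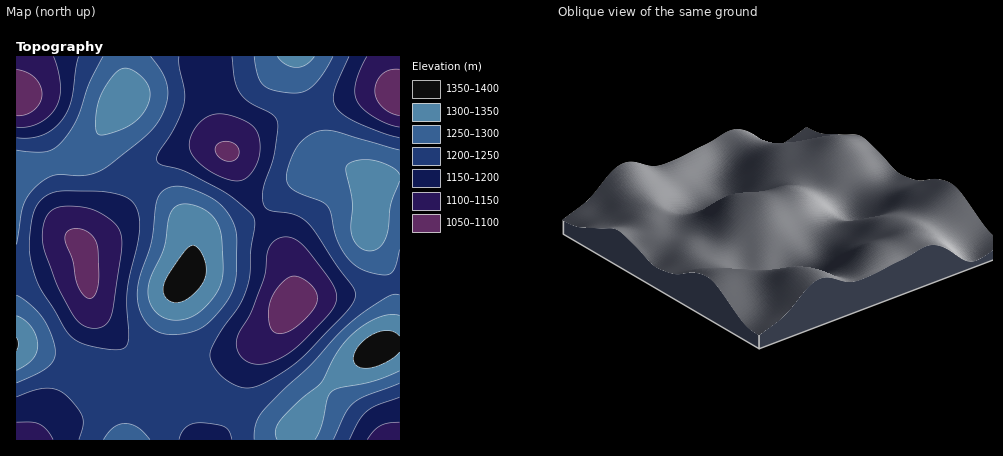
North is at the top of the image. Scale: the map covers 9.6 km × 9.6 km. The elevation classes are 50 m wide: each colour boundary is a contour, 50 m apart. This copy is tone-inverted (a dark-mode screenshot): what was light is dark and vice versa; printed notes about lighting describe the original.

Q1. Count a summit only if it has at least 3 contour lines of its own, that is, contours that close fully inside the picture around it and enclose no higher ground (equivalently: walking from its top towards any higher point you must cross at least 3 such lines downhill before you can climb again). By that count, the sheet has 1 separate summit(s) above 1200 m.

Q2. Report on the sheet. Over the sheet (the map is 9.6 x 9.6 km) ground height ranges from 1070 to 1370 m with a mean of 1220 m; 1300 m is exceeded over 12.1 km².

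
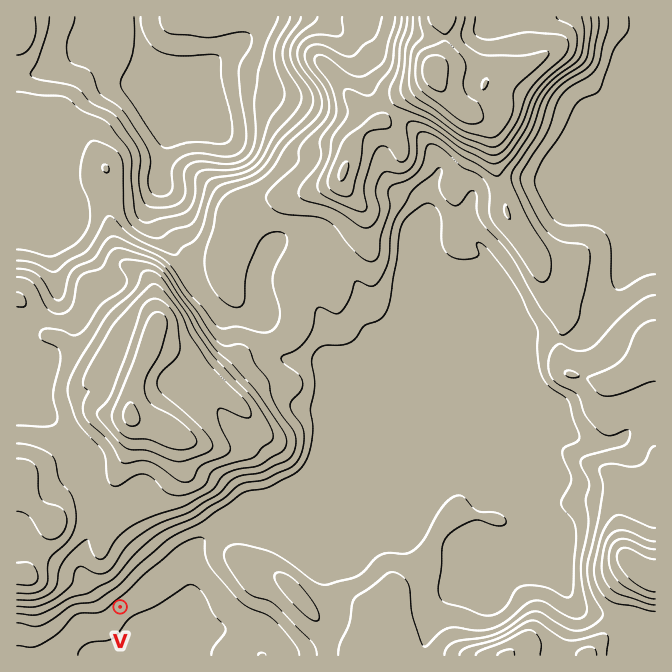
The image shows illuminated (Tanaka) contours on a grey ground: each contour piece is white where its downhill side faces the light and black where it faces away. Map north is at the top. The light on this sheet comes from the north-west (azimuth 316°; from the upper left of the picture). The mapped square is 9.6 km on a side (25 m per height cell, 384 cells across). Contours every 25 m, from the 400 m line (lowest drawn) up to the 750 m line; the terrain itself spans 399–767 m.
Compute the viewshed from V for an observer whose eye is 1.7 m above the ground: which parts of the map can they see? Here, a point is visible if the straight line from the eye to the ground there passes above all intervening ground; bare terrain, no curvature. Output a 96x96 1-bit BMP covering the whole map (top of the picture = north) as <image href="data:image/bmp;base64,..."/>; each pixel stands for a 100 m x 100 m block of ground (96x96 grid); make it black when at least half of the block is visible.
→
<image width="96" height="96" href="data:image/bmp;base64,Qk2+BAAAAAAAAD4AAAAoAAAAYAAAAGAAAAABAAEAAAAAAIAEAAATCwAAEwsAAAIAAAAAAAAA////AAAAAAAAH///+D/wAB+AAAAAD////P/wAA/gAAAAB//////wAADwAAAAA/////wwAAAYAAAAA/////gAAAAAAAAAA/////AAAAAAAAAAA/////AAAAAAAAAYB////+AAAAAAAAAeH////8AAAAAAAAAeH////8AAAAAAAAAcD8//84AAAAAAAAAYB8//8QAAAAAAAAYQB+7/4AAAAAAAAAwAAP5/4AAAAAAAAAgAAH5/wAAAAAAAAAAAAD5/gAAAAAAAAAAAAD//AAAAAAAAAAAAAD/8AAAAAAAAAAAAAD/4AAAAAAAAAAAAAD/4AAAAAAAAAAAAAB/4AAAAAAAAAAAAAA/+AAAAAAAAAAAAAAf/gAAAAAAAAAAAAAH/gAAAAAAAAAAAAAD+PAAAAAAAAAAAAADwPgAAAAAAAAAAAADAP4AAAAAAAAAAAAGAf8AAAAAAAAAAAAGAf8AAAAAAAAAAAAGAe4AAAAAAAAAAAAPgAQAAAAAAAAAAAAPAAAAAAAAAAAAAAAcAAAAAAAAAAAAAAAAAAAAAAAAAAAAAAAAAAAAAAAAAAAAAAAAAAAAAAAAAAAAAAAAAAAAAAAAAAAAAAAAAAAAAAAAAAAAAAAAAAAAAAAAAAAAAAAAAAAAAAAAAAAAAAAAAAAAAAAAAAAAAAAAAAAAAAAAAAAAAAAAAAAAAAAAAAAAAAAAAAAAAAAAAAAAAAAAAAAAAAAAAAAAAAAAAAAAAAAAAAAAAAAAAAAAAAAAAAAAAAAAAAAAAAAAAAAAAAAAAAAAAAAAAAAAAAAAAAAAAAAAAAAAAAAAAAAAAAAAAAAAAAAAAAAAAAAAAAAAAAAAAAAAAAAAAAAAAAAAAAAAAAAAAAAAAAAAAAAAAAAABAAAAAAAAAAAAAAABAAAAAAAAAAAAAAAAAAAAAAAAAAAAAAAAAAAAAAAAAAAAAAAAAAAAAAAAAAAAAAAAAAAAAAAAAAAAAAAAAAAAAAAAAAAAAAAAAAAAAAAAAAAAAAAAAAAAAAAAAAAAAAAAAAAAAAAAAAAAAAAAAAAAAAAAAAAAAAAAAAAAAAAAAAAAAAAAAAAAAAAAAAAAAAAAAAAAAAAAAAAAAAAAAAAAAAAAAAAAAAAAAAAAAAAAAAAAAAAAAAAAAAAAAAAAAAAAAAAAAAAAAAAAAAAAAAAAAAAAAAAAAAAAAAAAAAAAAAAAAAAAAAAAAAAAAAAAAAAAAAAAAAAAAAAAAAAAAAAAAAAAAAAAAAAAAAAAAAAAAAAAAAAAAAAAAAAAAAAAAAAAAAAAAAAAAAAAAAAAAAAAAAAAAAAAAAAAAAAAAAAAAAAAAAAAAAAAAAAAAAAAAAAAAAAAAAAAAAAAAAAAAAAAAAAAAAAAAAAAAAAAAAAAAAAAAAAAAAAAAAAAAAAAAAAAAAAAAAAAAAAAAAAAAAAAAAAAAAAAAAAAAAAAAAAAAAAAAAAAAAAAAAAAAAAAAAAAAAAAAAAAAAAAAAAAAAAAAAAAAAAAAAAAAAAAAAAAAAAAAAAAAAAAAAAAAAAAAAAAAAA="/>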